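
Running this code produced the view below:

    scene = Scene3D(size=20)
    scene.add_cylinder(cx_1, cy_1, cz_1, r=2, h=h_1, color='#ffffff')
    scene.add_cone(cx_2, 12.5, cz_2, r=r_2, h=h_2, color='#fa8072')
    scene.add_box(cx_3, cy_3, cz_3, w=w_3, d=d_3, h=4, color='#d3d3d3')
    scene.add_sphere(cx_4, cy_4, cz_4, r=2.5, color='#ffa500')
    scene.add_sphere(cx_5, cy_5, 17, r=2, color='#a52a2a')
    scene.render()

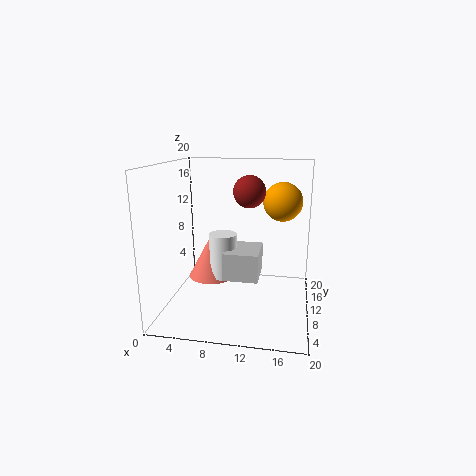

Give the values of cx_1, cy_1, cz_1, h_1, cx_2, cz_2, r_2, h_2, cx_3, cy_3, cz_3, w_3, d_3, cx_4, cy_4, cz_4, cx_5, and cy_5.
cx_1 = 7.5
cy_1 = 11.5
cz_1 = 3.5
h_1 = 6.5
cx_2 = 5.5
cz_2 = 3
r_2 = 3.5
h_2 = 6.5
cx_3 = 8
cy_3 = 8.5
cz_3 = 4
w_3 = 5
d_3 = 6
cx_4 = 16
cy_4 = 9
cz_4 = 15.5
cx_5 = 12
cy_5 = 7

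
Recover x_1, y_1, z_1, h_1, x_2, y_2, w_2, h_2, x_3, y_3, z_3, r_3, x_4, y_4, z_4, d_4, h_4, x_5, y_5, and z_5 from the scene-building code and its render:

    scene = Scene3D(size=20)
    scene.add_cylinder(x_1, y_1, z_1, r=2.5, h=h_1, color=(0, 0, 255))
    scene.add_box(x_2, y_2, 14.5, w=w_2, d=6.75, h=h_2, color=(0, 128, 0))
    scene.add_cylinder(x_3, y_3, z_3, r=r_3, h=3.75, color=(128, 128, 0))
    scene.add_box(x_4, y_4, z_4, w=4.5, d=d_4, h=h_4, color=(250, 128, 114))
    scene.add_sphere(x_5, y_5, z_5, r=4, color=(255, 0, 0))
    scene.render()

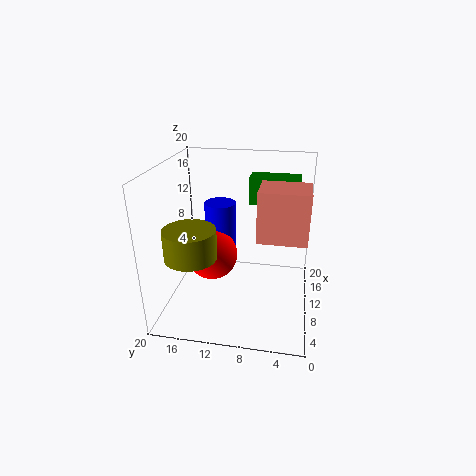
x_1 = 17.25
y_1 = 14.25
z_1 = 4.5
h_1 = 7.75
x_2 = 11.25
y_2 = 2
w_2 = 3
h_2 = 3.75
x_3 = 3.75
y_3 = 14.75
z_3 = 10
r_3 = 3.25
x_4 = 1.75
y_4 = 1
z_4 = 13.75
d_4 = 5.5
h_4 = 5.75
x_5 = 14.25
y_5 = 15
z_5 = 4.5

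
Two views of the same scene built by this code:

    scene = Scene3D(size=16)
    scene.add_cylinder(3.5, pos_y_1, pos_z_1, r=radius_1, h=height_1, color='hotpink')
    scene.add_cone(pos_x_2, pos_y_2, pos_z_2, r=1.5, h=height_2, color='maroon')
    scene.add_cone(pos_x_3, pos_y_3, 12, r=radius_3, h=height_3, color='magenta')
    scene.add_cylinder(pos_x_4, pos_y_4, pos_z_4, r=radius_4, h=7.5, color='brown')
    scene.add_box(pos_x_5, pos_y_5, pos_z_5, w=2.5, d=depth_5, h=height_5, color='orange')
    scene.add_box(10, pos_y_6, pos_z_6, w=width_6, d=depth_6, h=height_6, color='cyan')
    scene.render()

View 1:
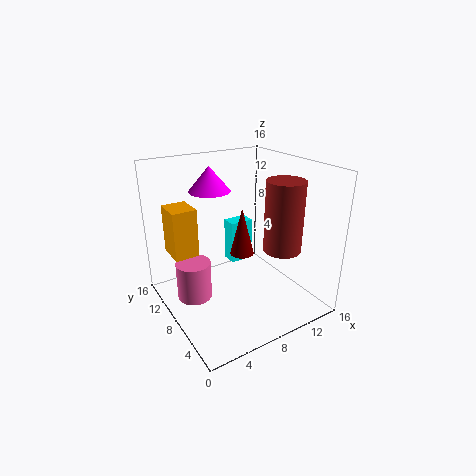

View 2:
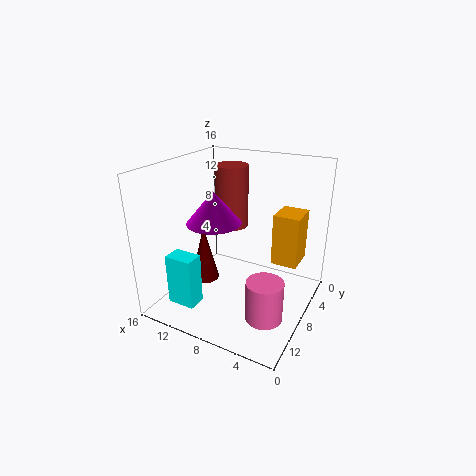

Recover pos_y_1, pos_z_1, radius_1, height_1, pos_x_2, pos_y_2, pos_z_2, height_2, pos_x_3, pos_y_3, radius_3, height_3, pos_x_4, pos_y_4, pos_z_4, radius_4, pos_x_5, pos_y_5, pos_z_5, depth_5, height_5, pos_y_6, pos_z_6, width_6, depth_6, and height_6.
pos_y_1 = 10.5
pos_z_1 = 0.5
radius_1 = 2
height_1 = 4.5
pos_x_2 = 10.5
pos_y_2 = 11
pos_z_2 = 4
height_2 = 6
pos_x_3 = 7.5
pos_y_3 = 13.5
radius_3 = 2.5
height_3 = 3
pos_x_4 = 11
pos_y_4 = 4
pos_z_4 = 7.5
radius_4 = 2
pos_x_5 = 0.5
pos_y_5 = 7.5
pos_z_5 = 7.5
depth_5 = 3
height_5 = 5
pos_y_6 = 12.5
pos_z_6 = 2
width_6 = 3
depth_6 = 2
height_6 = 5.5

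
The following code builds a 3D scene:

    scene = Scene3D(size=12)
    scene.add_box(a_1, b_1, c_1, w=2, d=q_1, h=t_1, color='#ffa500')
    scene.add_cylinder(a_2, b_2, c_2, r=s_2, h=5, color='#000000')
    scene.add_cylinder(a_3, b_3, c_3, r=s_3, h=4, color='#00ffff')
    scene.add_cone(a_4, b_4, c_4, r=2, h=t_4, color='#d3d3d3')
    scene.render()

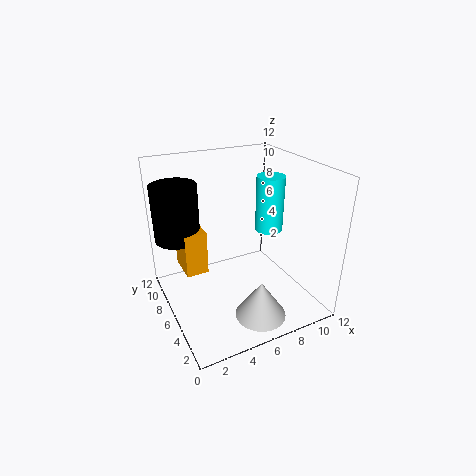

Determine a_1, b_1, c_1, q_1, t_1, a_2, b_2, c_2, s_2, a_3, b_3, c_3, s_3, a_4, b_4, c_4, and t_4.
a_1 = 2, b_1 = 8, c_1 = 2, q_1 = 3, t_1 = 4, a_2 = 2, b_2 = 10, c_2 = 5, s_2 = 2, a_3 = 7, b_3 = 3, c_3 = 8, s_3 = 1, a_4 = 6, b_4 = 2, c_4 = 1, t_4 = 3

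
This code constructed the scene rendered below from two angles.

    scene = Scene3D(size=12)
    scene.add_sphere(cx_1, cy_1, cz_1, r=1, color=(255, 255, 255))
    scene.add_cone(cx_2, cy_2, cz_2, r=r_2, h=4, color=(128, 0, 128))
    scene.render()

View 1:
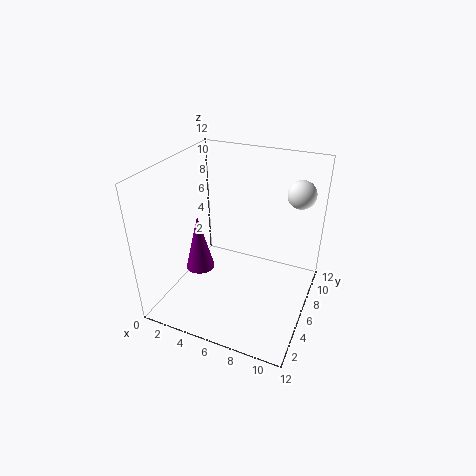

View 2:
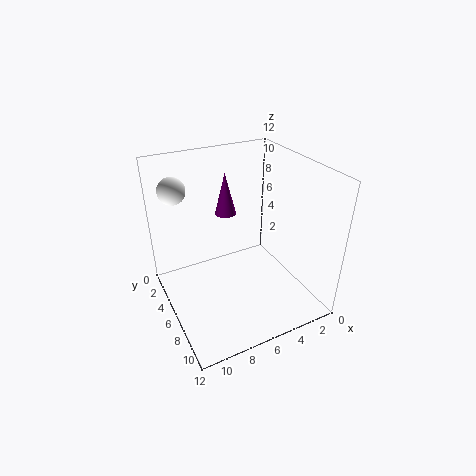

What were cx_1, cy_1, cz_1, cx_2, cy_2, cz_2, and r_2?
cx_1 = 11; cy_1 = 5.5; cz_1 = 11; cx_2 = 5; cy_2 = 1.5; cz_2 = 6; r_2 = 1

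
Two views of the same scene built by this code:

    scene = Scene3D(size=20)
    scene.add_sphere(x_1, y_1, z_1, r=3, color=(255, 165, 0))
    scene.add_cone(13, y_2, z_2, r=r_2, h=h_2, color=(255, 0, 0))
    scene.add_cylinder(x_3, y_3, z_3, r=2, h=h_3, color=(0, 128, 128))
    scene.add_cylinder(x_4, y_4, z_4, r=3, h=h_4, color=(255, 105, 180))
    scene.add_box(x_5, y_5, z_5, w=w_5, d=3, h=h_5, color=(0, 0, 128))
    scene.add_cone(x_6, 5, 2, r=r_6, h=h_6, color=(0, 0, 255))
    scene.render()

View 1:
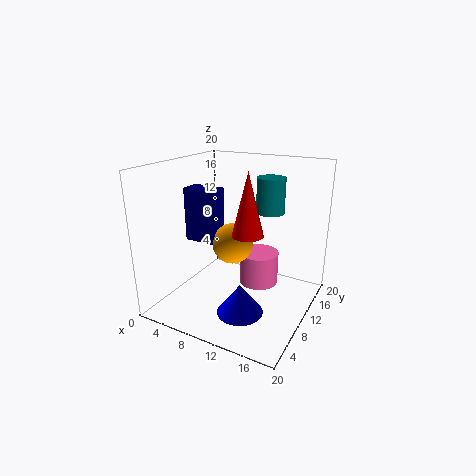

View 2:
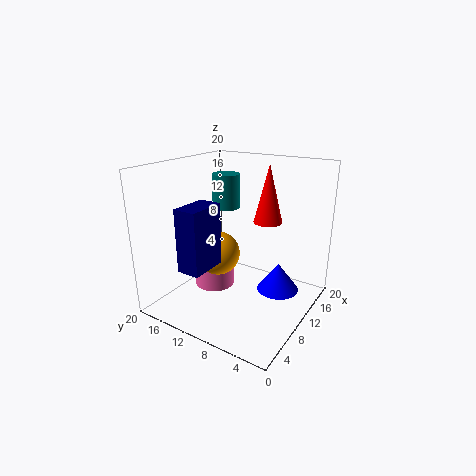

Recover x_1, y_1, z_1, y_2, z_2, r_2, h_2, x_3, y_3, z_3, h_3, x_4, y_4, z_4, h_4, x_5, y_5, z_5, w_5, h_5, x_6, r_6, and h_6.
x_1 = 8
y_1 = 12
z_1 = 8
y_2 = 7
z_2 = 12
r_2 = 2
h_2 = 8
x_3 = 13
y_3 = 14
z_3 = 13
h_3 = 5
x_4 = 11
y_4 = 15
z_4 = 1
h_4 = 5
x_5 = 1
y_5 = 10
z_5 = 8
w_5 = 5
h_5 = 8
x_6 = 13
r_6 = 3
h_6 = 4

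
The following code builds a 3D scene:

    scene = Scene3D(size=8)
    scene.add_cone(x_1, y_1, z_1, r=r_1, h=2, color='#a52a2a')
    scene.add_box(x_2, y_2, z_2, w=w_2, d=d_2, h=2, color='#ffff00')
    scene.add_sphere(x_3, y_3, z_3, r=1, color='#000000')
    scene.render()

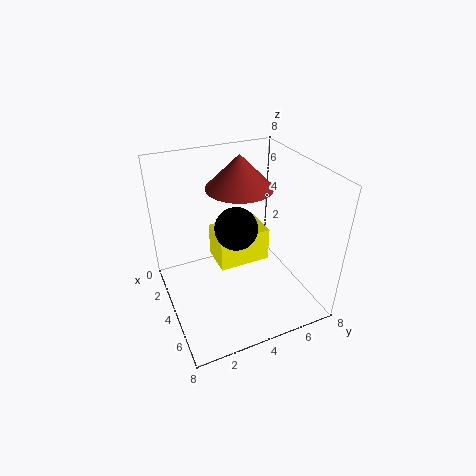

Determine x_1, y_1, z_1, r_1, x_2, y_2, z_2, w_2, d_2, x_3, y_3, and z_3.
x_1 = 2, y_1 = 5, z_1 = 6, r_1 = 2, x_2 = 2, y_2 = 3, z_2 = 2, w_2 = 2, d_2 = 3, x_3 = 6, y_3 = 3, z_3 = 6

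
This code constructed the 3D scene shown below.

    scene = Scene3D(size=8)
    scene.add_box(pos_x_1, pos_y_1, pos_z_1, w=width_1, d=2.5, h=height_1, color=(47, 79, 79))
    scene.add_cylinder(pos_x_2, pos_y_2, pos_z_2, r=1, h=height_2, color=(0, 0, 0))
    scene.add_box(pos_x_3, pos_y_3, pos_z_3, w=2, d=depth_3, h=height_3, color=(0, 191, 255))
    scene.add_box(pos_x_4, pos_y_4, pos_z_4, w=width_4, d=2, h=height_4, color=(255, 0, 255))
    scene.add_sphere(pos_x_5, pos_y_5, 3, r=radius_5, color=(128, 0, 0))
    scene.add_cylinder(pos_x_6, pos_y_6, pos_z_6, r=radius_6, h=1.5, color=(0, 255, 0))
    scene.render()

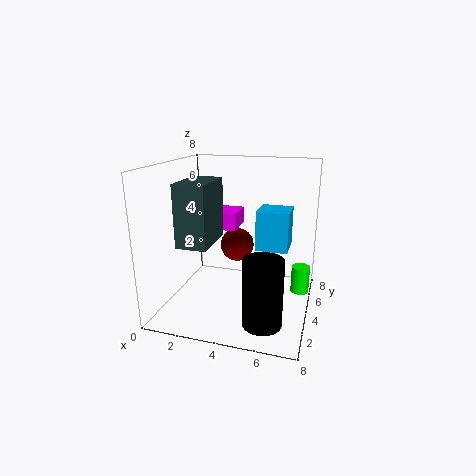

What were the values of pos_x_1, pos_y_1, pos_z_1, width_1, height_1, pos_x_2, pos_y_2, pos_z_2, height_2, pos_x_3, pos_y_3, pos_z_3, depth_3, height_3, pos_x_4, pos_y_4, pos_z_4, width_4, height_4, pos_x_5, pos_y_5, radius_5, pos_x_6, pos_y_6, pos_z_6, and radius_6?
pos_x_1 = 2
pos_y_1 = 0.5
pos_z_1 = 4.5
width_1 = 1.5
height_1 = 3
pos_x_2 = 6
pos_y_2 = 1.5
pos_z_2 = 0.5
height_2 = 3.5
pos_x_3 = 4.5
pos_y_3 = 6
pos_z_3 = 2.5
depth_3 = 2
height_3 = 2.5
pos_x_4 = 1.5
pos_y_4 = 5
pos_z_4 = 4
width_4 = 2
height_4 = 1
pos_x_5 = 3.5
pos_y_5 = 5.5
radius_5 = 1
pos_x_6 = 7.5
pos_y_6 = 4.5
pos_z_6 = 1
radius_6 = 0.5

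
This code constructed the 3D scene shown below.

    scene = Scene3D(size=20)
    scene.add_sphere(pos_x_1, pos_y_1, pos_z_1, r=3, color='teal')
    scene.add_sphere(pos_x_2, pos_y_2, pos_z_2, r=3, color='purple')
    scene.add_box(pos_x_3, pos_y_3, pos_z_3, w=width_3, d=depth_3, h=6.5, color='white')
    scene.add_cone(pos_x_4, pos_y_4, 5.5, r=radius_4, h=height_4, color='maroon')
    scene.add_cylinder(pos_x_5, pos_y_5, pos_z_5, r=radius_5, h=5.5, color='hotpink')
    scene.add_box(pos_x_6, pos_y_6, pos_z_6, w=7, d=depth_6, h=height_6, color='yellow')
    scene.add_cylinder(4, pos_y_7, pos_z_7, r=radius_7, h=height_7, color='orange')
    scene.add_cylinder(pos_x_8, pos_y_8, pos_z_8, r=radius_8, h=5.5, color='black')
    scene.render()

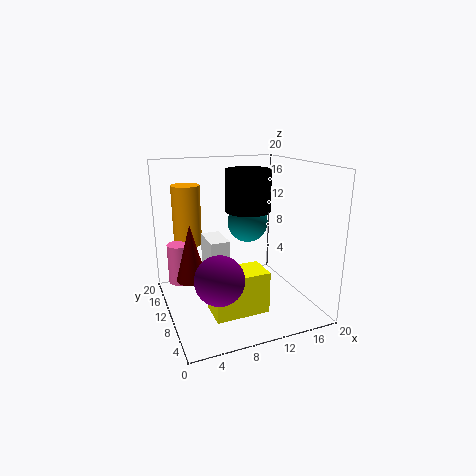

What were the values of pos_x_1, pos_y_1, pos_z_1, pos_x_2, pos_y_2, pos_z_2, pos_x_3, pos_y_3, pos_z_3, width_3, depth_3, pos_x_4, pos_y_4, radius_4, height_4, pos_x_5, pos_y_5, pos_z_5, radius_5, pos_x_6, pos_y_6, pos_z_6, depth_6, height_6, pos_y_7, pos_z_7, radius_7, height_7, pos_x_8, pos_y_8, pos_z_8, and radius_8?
pos_x_1 = 13, pos_y_1 = 13.5, pos_z_1 = 11, pos_x_2 = 5, pos_y_2 = 3.5, pos_z_2 = 7.5, pos_x_3 = 5, pos_y_3 = 6.5, pos_z_3 = 4.5, width_3 = 2.5, depth_3 = 4.5, pos_x_4 = 3, pos_y_4 = 9, radius_4 = 2, height_4 = 7.5, pos_x_5 = 2, pos_y_5 = 12, pos_z_5 = 4, radius_5 = 1.5, pos_x_6 = 4.5, pos_y_6 = 3, pos_z_6 = 2, depth_6 = 4, height_6 = 5.5, pos_y_7 = 14.5, pos_z_7 = 8.5, radius_7 = 2, height_7 = 8.5, pos_x_8 = 11, pos_y_8 = 9, pos_z_8 = 14, radius_8 = 3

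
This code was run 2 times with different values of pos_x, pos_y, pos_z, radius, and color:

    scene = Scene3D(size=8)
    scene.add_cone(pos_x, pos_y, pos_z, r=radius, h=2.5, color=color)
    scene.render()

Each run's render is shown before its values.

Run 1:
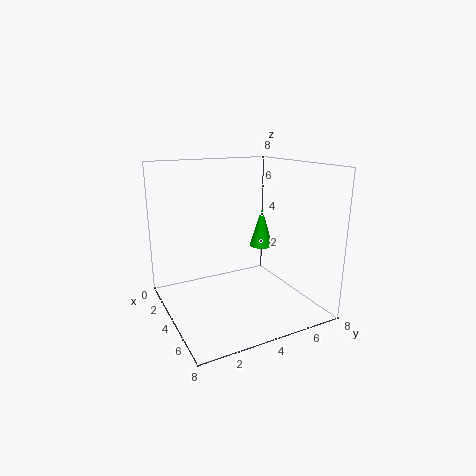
pos_x = 2
pos_y = 6.75
pos_z = 2.5
radius = 0.75
color = 'lime'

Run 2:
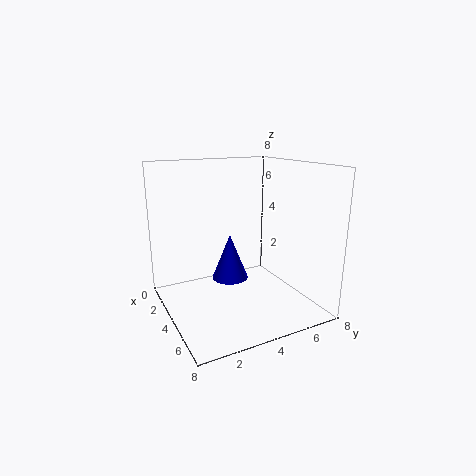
pos_x = 4
pos_y = 3.5
pos_z = 1.75
radius = 1
color = 'blue'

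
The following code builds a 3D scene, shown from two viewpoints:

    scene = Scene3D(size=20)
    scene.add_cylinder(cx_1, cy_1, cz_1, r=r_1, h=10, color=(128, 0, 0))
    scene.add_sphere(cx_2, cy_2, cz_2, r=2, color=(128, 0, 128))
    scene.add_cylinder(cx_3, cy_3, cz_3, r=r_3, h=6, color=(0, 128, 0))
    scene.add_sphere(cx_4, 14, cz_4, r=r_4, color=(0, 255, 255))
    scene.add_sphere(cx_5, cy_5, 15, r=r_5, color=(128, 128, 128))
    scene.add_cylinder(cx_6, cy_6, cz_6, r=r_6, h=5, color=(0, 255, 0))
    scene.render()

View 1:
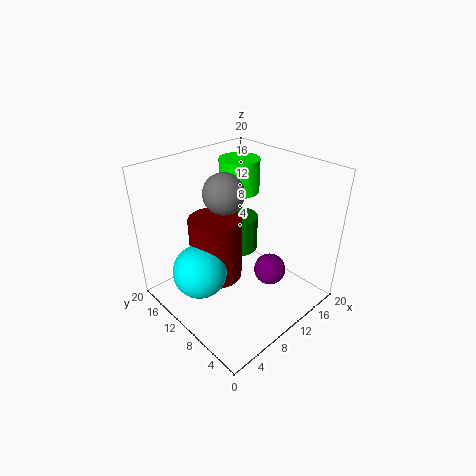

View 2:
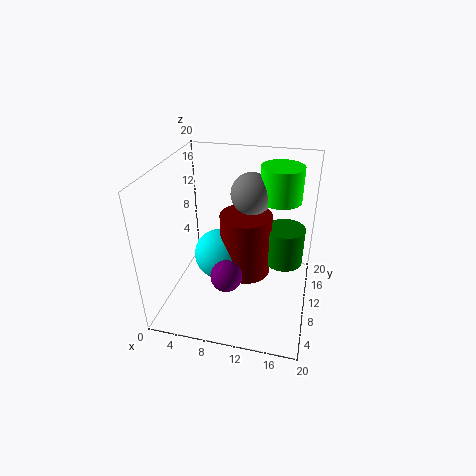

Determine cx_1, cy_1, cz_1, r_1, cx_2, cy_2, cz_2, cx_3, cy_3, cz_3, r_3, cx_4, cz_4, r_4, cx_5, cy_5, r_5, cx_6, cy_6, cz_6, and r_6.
cx_1 = 10
cy_1 = 15
cz_1 = 1
r_1 = 4
cx_2 = 10
cy_2 = 4
cz_2 = 8
cx_3 = 16
cy_3 = 16
cz_3 = 3
r_3 = 3
cx_4 = 6
cz_4 = 4
r_4 = 4
cx_5 = 11
cy_5 = 14
r_5 = 3
cx_6 = 15
cy_6 = 15
cz_6 = 14
r_6 = 3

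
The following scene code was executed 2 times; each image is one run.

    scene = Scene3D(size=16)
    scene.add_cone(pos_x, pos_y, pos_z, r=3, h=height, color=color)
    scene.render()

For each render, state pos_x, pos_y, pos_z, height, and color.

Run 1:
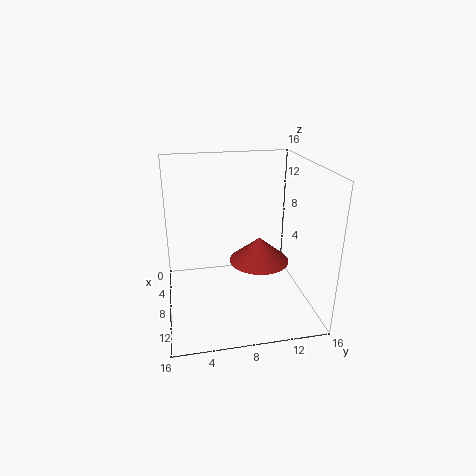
pos_x = 11.5; pos_y = 9.5; pos_z = 7; height = 2.5; color = 'brown'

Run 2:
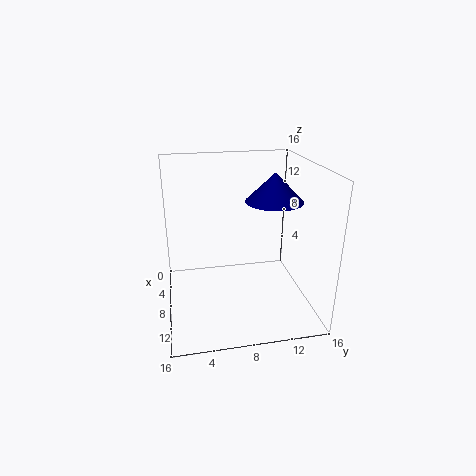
pos_x = 9.5; pos_y = 11.5; pos_z = 12.5; height = 3; color = 'navy'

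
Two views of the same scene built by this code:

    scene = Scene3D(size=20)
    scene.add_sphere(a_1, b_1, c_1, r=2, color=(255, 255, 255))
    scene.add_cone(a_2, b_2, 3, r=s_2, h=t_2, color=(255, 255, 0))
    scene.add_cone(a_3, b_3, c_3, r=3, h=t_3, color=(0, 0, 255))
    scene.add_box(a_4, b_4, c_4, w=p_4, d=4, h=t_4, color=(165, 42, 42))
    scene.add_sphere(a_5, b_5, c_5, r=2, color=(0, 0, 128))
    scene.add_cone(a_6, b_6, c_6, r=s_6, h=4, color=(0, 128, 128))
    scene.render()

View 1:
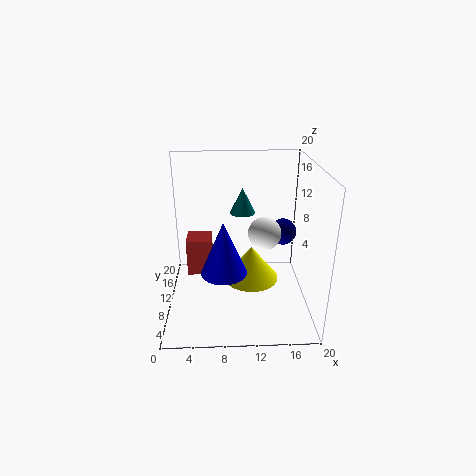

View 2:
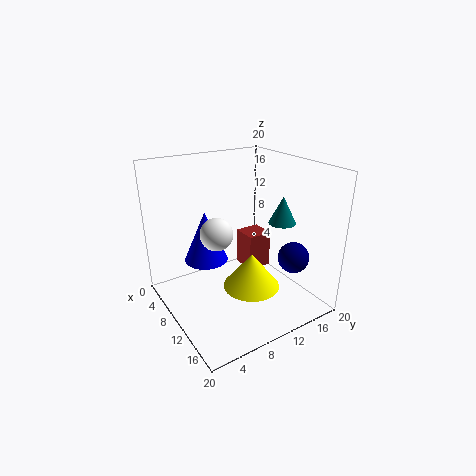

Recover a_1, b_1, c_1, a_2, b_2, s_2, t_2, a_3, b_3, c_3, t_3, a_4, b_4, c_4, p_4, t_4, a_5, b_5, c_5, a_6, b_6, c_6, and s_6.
a_1 = 13
b_1 = 5
c_1 = 13
a_2 = 12
b_2 = 11
s_2 = 4
t_2 = 5
a_3 = 8
b_3 = 6
c_3 = 7
t_3 = 7
a_4 = 2
b_4 = 15
c_4 = 1
p_4 = 4
t_4 = 6
a_5 = 17
b_5 = 14
c_5 = 9
a_6 = 11
b_6 = 17
c_6 = 11
s_6 = 2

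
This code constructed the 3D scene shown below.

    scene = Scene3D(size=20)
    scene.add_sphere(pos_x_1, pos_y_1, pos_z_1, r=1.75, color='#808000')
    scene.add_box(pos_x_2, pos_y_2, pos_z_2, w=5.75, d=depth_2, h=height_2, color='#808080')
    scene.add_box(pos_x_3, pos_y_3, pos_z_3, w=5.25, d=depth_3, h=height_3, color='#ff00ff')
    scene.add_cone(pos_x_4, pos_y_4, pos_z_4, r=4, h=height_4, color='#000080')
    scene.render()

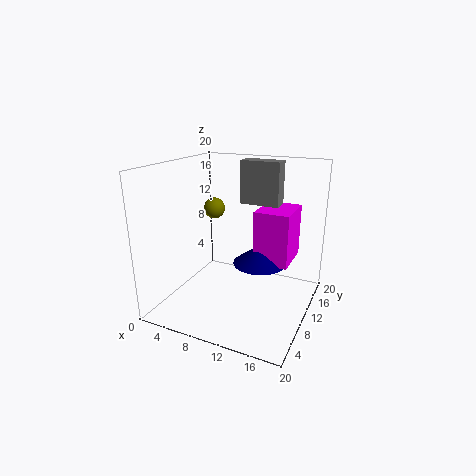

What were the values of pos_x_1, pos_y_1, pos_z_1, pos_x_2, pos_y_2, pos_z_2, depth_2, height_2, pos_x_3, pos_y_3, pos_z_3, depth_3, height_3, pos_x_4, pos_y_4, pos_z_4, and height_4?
pos_x_1 = 2
pos_y_1 = 17.75
pos_z_1 = 11.25
pos_x_2 = 8.5
pos_y_2 = 14
pos_z_2 = 13.75
depth_2 = 2.5
height_2 = 6.25
pos_x_3 = 11
pos_y_3 = 13
pos_z_3 = 5
depth_3 = 6.75
height_3 = 8
pos_x_4 = 11.75
pos_y_4 = 14
pos_z_4 = 4.75
height_4 = 3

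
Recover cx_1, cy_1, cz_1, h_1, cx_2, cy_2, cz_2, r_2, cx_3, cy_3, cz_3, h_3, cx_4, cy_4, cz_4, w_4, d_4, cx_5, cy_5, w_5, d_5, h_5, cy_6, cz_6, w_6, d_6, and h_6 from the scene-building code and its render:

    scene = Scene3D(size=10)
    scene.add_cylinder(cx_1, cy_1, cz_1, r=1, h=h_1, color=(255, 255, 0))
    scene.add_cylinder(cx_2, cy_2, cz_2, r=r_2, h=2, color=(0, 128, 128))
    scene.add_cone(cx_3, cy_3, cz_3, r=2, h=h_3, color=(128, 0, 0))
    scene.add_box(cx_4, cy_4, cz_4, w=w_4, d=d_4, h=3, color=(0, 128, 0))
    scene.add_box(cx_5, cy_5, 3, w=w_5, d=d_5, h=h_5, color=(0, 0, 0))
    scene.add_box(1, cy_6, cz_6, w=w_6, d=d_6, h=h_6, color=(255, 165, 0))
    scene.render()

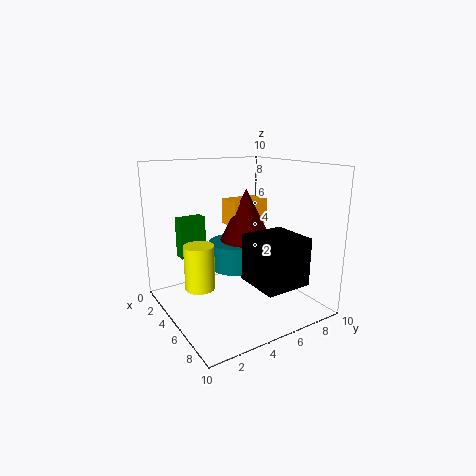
cx_1 = 5; cy_1 = 2; cz_1 = 2; h_1 = 3; cx_2 = 3; cy_2 = 6; cz_2 = 2; r_2 = 2; cx_3 = 3; cy_3 = 7; cz_3 = 4; h_3 = 4; cx_4 = 1; cy_4 = 2; cz_4 = 3; w_4 = 1; d_4 = 2; cx_5 = 7; cy_5 = 4; w_5 = 3; d_5 = 3; h_5 = 3; cy_6 = 6; cz_6 = 5; w_6 = 2; d_6 = 3; h_6 = 2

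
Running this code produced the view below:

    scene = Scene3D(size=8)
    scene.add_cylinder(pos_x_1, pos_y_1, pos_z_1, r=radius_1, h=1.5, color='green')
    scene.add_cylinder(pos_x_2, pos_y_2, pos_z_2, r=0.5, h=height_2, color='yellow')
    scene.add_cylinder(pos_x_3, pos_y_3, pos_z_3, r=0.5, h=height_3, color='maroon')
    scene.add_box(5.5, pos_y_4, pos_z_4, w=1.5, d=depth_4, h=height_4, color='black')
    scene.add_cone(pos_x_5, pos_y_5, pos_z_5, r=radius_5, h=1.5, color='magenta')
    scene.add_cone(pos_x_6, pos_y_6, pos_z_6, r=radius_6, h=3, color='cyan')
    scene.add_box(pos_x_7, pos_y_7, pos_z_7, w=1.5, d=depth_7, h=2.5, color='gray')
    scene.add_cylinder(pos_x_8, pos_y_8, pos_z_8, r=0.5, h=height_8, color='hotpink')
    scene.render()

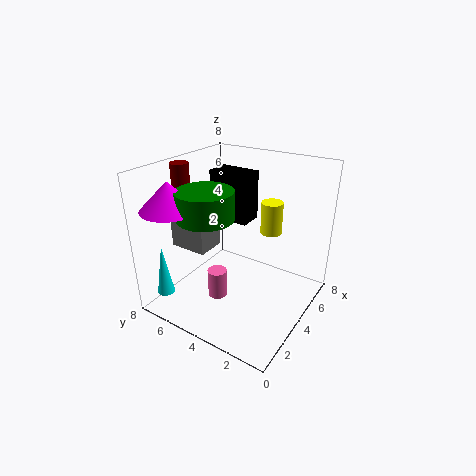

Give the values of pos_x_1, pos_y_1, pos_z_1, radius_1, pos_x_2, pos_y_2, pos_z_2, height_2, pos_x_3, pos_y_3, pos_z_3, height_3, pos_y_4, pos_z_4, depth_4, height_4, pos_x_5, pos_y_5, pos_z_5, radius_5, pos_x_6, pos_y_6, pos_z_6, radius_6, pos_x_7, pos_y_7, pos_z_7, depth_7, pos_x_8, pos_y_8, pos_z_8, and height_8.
pos_x_1 = 2.5; pos_y_1 = 5; pos_z_1 = 5.5; radius_1 = 1.5; pos_x_2 = 3; pos_y_2 = 1.5; pos_z_2 = 5.5; height_2 = 1.5; pos_x_3 = 3; pos_y_3 = 7; pos_z_3 = 4; height_3 = 4; pos_y_4 = 4.5; pos_z_4 = 4; depth_4 = 2.5; height_4 = 3; pos_x_5 = 1.5; pos_y_5 = 6.5; pos_z_5 = 6; radius_5 = 1.5; pos_x_6 = 1.5; pos_y_6 = 7.5; pos_z_6 = 0.5; radius_6 = 0.5; pos_x_7 = 1.5; pos_y_7 = 4.5; pos_z_7 = 4; depth_7 = 2; pos_x_8 = 2; pos_y_8 = 4; pos_z_8 = 1.5; height_8 = 1.5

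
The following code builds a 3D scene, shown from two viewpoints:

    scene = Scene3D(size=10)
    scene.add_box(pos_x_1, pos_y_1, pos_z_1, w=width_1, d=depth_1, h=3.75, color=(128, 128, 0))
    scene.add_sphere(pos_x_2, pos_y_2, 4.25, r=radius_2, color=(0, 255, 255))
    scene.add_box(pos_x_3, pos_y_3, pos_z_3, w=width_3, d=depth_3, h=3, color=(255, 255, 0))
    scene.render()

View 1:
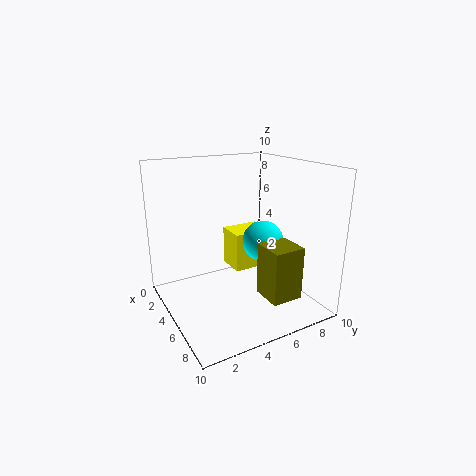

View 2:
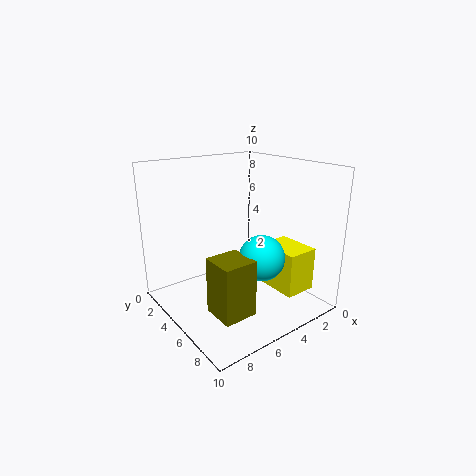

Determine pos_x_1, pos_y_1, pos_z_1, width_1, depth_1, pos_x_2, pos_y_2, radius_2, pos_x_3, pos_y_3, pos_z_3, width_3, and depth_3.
pos_x_1 = 6; pos_y_1 = 6; pos_z_1 = 1; width_1 = 2.25; depth_1 = 2.25; pos_x_2 = 4.75; pos_y_2 = 7.25; radius_2 = 1.5; pos_x_3 = 1.25; pos_y_3 = 5.75; pos_z_3 = 1.5; width_3 = 2.25; depth_3 = 3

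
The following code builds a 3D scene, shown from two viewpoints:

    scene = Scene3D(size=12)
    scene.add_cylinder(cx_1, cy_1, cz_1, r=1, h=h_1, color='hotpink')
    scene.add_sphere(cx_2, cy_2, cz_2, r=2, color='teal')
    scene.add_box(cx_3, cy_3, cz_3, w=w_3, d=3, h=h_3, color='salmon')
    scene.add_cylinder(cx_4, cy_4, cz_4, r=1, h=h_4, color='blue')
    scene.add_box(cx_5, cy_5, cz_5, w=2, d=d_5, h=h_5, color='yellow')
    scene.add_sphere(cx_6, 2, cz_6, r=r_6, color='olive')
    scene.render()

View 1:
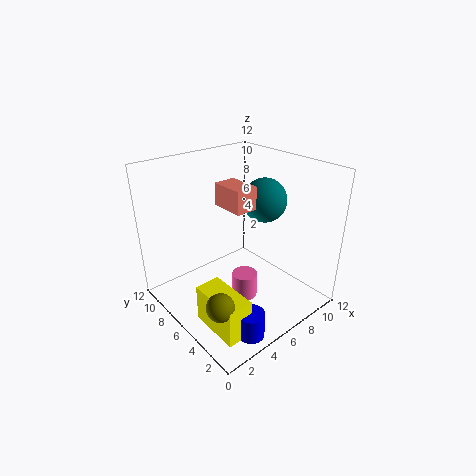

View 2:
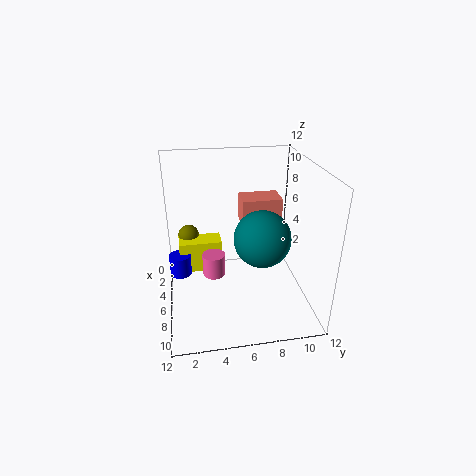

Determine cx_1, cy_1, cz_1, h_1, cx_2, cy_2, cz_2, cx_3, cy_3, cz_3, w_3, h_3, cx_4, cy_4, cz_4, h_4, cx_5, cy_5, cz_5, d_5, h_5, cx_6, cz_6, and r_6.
cx_1 = 5
cy_1 = 4
cz_1 = 2
h_1 = 2
cx_2 = 10
cy_2 = 7
cz_2 = 8
cx_3 = 6
cy_3 = 6
cz_3 = 8
w_3 = 2
h_3 = 2
cx_4 = 3
cy_4 = 1
cz_4 = 1
h_4 = 2
cx_5 = 1
cy_5 = 1
cz_5 = 1
d_5 = 4
h_5 = 3
cx_6 = 1
cz_6 = 4
r_6 = 1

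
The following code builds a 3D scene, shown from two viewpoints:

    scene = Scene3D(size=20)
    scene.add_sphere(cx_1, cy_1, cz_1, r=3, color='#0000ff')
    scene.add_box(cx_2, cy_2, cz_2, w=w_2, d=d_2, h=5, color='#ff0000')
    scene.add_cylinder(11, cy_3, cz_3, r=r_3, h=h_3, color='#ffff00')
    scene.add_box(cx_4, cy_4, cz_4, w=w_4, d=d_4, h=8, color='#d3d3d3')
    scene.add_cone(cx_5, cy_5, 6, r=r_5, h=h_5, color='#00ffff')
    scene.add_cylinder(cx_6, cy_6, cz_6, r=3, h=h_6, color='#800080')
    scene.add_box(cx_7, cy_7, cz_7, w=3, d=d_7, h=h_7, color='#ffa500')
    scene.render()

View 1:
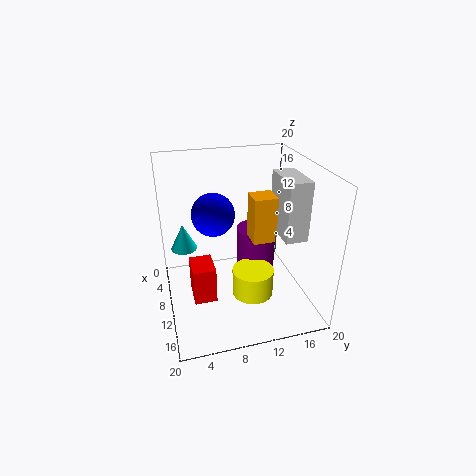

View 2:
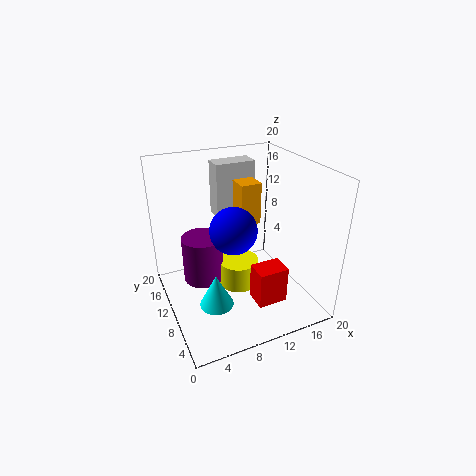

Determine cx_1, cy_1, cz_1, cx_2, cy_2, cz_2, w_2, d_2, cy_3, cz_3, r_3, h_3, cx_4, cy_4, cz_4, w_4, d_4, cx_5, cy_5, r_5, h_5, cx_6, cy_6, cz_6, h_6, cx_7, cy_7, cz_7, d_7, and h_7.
cx_1 = 8
cy_1 = 7
cz_1 = 13
cx_2 = 10
cy_2 = 3
cz_2 = 3
w_2 = 4
d_2 = 3
cy_3 = 12
cz_3 = 1
r_3 = 3
h_3 = 4
cx_4 = 9
cy_4 = 15
cz_4 = 11
w_4 = 6
d_4 = 3
cx_5 = 4
cy_5 = 3
r_5 = 2
h_5 = 4
cx_6 = 6
cy_6 = 14
cz_6 = 2
h_6 = 7
cx_7 = 11
cy_7 = 11
cz_7 = 11
d_7 = 3
h_7 = 6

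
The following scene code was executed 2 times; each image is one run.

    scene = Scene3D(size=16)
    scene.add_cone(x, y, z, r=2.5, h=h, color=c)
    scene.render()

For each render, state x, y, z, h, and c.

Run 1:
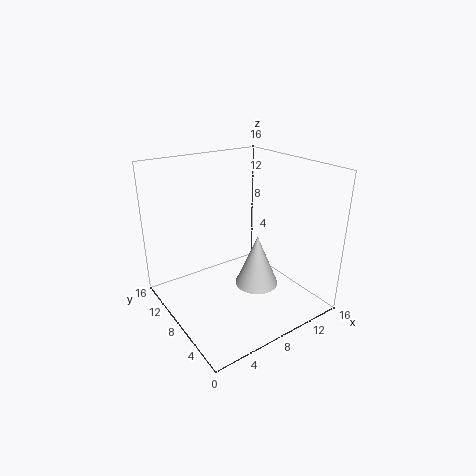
x = 10
y = 7
z = 2
h = 6
c = 'lightgray'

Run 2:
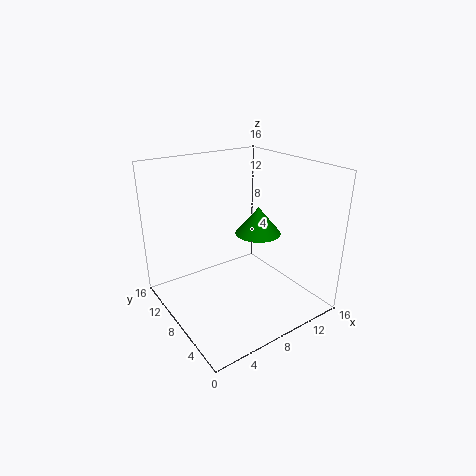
x = 10
y = 7
z = 8.5
h = 3
c = 'green'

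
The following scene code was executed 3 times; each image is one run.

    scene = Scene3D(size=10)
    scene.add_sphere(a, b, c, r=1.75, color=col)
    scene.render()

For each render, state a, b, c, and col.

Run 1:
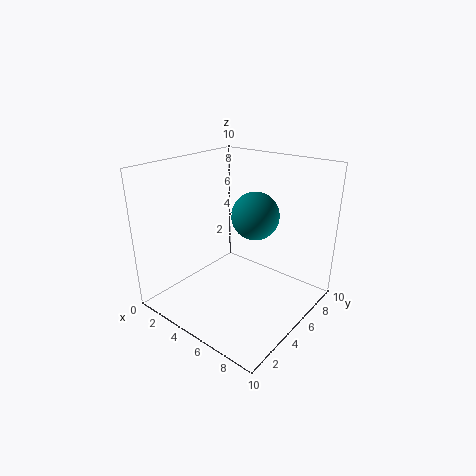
a = 5
b = 7
c = 6
col = 'teal'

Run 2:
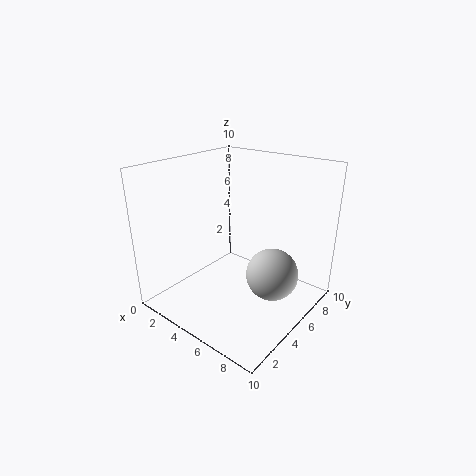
a = 7.75
b = 5.25
c = 3
col = 'lightgray'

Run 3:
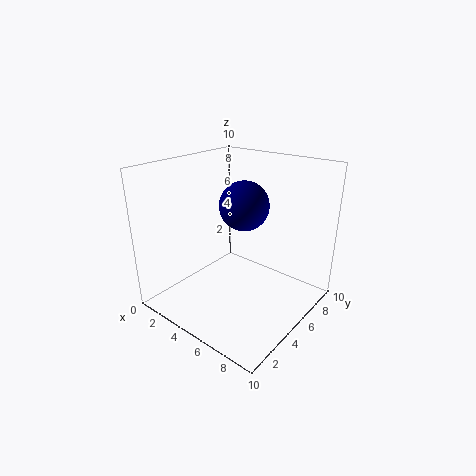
a = 4.75
b = 6
c = 7
col = 'navy'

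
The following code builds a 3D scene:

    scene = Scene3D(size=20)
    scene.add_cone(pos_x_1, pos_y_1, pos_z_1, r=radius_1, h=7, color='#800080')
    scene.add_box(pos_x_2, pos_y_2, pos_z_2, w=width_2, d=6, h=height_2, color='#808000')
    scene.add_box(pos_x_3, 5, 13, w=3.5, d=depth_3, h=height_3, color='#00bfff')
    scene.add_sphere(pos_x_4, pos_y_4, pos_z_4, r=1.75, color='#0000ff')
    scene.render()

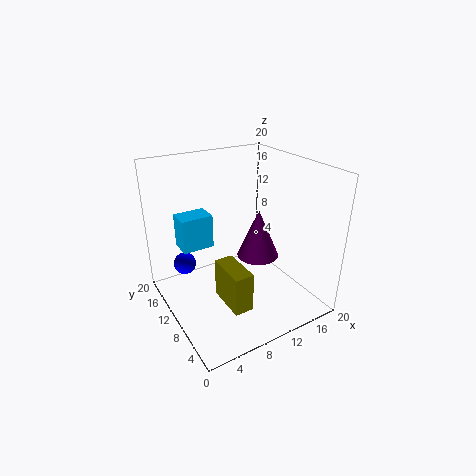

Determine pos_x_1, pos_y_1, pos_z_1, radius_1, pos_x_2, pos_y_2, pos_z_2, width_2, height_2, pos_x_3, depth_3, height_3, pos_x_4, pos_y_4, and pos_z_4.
pos_x_1 = 13.25
pos_y_1 = 9.75
pos_z_1 = 6.5
radius_1 = 3
pos_x_2 = 7
pos_y_2 = 5.5
pos_z_2 = 0.75
width_2 = 2.75
height_2 = 5.75
pos_x_3 = 0.25
depth_3 = 2.5
height_3 = 3.75
pos_x_4 = 5
pos_y_4 = 18.25
pos_z_4 = 3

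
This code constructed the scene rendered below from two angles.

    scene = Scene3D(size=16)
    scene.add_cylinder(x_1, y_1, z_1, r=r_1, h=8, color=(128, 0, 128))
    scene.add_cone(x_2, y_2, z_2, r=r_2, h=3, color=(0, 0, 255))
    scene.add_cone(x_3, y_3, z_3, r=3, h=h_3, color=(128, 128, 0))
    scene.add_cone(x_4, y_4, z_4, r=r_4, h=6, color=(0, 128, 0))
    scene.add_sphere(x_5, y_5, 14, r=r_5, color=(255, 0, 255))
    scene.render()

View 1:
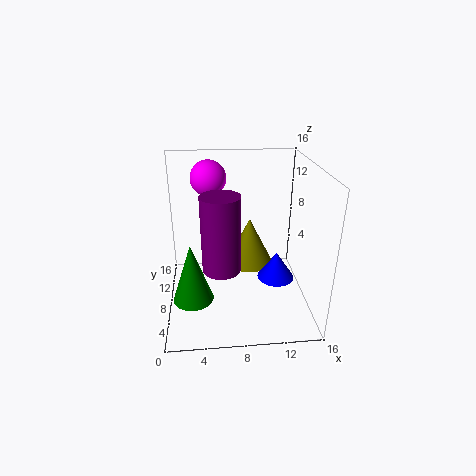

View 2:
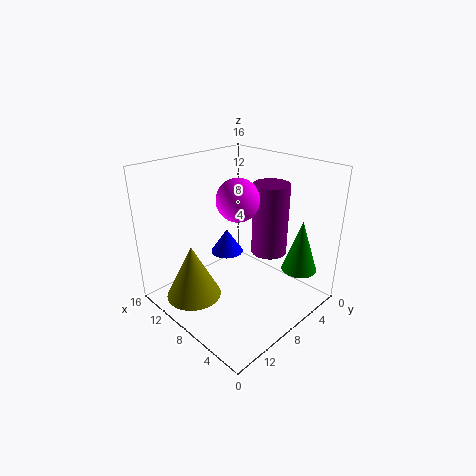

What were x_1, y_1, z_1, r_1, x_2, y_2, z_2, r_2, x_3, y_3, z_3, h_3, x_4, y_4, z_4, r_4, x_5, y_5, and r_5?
x_1 = 6; y_1 = 5; z_1 = 6; r_1 = 2; x_2 = 12; y_2 = 6; z_2 = 4; r_2 = 2; x_3 = 10; y_3 = 13; z_3 = 2; h_3 = 6; x_4 = 3; y_4 = 3; z_4 = 4; r_4 = 2; x_5 = 5; y_5 = 11; r_5 = 2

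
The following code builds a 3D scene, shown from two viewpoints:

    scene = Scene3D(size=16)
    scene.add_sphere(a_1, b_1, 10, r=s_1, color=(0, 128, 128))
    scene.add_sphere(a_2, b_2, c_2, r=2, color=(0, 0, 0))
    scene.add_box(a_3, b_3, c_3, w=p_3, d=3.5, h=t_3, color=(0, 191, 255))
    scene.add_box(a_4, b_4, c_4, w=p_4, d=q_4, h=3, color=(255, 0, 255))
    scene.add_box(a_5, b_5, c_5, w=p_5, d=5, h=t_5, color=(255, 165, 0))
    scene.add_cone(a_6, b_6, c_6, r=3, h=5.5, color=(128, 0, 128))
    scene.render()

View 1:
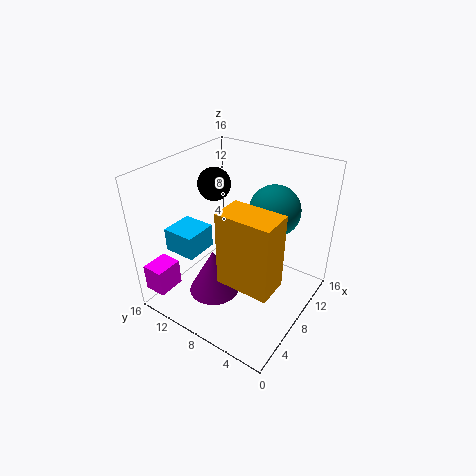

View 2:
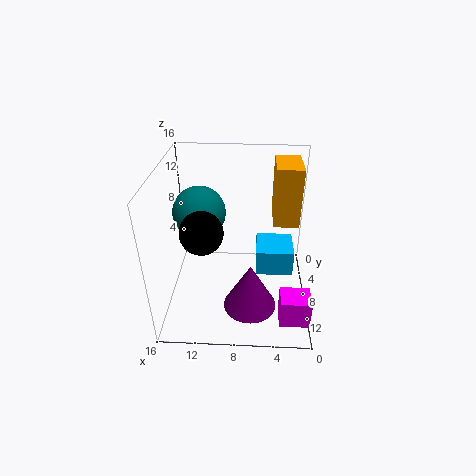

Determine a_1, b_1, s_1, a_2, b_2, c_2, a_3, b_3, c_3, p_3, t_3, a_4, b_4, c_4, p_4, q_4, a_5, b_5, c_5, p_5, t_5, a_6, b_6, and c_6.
a_1 = 12.5, b_1 = 6, s_1 = 3, a_2 = 11, b_2 = 13.5, c_2 = 12, a_3 = 2.5, b_3 = 10, c_3 = 7.5, p_3 = 3.5, t_3 = 2.5, a_4 = 0.5, b_4 = 13, c_4 = 2.5, p_4 = 3, q_4 = 2.5, a_5 = 1, b_5 = 0.5, c_5 = 8, p_5 = 3, t_5 = 7, a_6 = 6.5, b_6 = 10.5, c_6 = 0.5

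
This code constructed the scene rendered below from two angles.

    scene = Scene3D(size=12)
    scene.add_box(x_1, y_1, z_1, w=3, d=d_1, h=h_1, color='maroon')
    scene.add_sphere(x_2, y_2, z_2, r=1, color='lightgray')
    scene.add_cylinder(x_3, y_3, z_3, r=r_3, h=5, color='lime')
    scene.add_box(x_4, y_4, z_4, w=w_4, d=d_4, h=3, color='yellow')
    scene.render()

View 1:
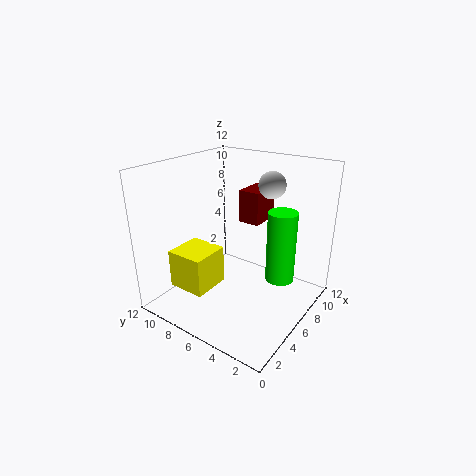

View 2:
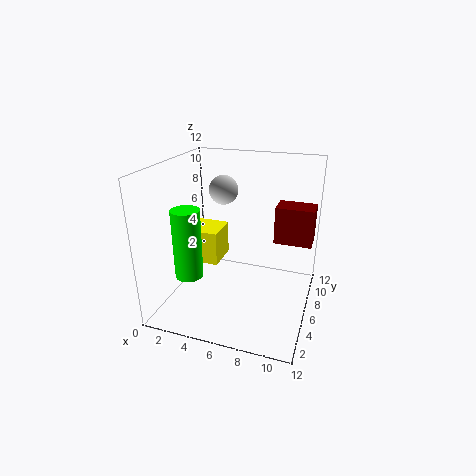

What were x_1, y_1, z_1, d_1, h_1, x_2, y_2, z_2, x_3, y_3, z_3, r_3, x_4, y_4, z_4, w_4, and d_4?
x_1 = 9, y_1 = 6, z_1 = 6, d_1 = 2, h_1 = 3, x_2 = 6, y_2 = 3, z_2 = 11, x_3 = 4, y_3 = 1, z_3 = 5, r_3 = 1, x_4 = 1, y_4 = 6, z_4 = 3, w_4 = 3, d_4 = 3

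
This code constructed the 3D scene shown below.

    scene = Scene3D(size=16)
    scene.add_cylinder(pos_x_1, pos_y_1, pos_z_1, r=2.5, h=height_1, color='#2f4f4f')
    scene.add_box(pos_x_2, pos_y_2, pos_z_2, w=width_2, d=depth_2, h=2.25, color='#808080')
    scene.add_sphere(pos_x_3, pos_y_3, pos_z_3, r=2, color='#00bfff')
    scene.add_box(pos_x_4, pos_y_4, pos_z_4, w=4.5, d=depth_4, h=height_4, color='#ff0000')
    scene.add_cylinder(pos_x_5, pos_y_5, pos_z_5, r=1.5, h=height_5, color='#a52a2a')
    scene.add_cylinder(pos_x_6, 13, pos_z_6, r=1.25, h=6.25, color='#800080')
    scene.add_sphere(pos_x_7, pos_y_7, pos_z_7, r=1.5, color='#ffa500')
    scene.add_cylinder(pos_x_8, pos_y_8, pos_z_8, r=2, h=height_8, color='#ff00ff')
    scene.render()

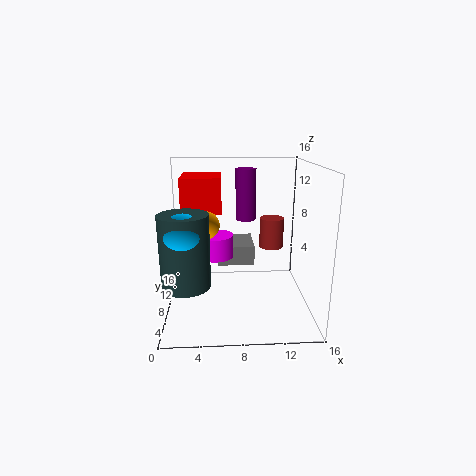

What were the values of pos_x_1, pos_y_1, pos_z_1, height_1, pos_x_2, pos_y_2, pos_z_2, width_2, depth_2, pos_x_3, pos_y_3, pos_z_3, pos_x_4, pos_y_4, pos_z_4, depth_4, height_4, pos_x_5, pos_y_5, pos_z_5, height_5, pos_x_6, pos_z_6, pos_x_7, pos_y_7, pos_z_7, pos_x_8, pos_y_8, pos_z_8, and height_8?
pos_x_1 = 2.5, pos_y_1 = 4.25, pos_z_1 = 4.25, height_1 = 7.5, pos_x_2 = 5.75, pos_y_2 = 9, pos_z_2 = 4.25, width_2 = 4.25, depth_2 = 5, pos_x_3 = 2.5, pos_y_3 = 3.5, pos_z_3 = 10, pos_x_4 = 1.75, pos_y_4 = 8.5, pos_z_4 = 10.5, depth_4 = 5.25, height_4 = 4, pos_x_5 = 12.5, pos_y_5 = 12.5, pos_z_5 = 5.25, height_5 = 3.75, pos_x_6 = 9.25, pos_z_6 = 8.75, pos_x_7 = 4.5, pos_y_7 = 7.25, pos_z_7 = 9.75, pos_x_8 = 5.5, pos_y_8 = 8.5, pos_z_8 = 5.75, height_8 = 2.5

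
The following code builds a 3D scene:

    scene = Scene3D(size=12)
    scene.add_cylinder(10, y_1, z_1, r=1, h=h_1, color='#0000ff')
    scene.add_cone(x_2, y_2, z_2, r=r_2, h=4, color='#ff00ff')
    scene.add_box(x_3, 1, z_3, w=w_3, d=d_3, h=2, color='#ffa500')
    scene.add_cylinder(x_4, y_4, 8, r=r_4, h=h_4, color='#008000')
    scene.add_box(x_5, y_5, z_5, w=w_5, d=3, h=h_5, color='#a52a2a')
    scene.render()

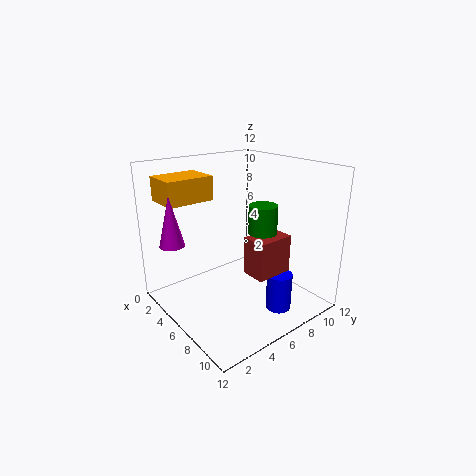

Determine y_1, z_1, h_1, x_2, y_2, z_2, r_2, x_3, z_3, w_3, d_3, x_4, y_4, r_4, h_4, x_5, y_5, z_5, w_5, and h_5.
y_1 = 7
z_1 = 1
h_1 = 3
x_2 = 4
y_2 = 1
z_2 = 6
r_2 = 1
x_3 = 1
z_3 = 9
w_3 = 3
d_3 = 4
x_4 = 10
y_4 = 5
r_4 = 1
h_4 = 2
x_5 = 8
y_5 = 5
z_5 = 4
w_5 = 2
h_5 = 3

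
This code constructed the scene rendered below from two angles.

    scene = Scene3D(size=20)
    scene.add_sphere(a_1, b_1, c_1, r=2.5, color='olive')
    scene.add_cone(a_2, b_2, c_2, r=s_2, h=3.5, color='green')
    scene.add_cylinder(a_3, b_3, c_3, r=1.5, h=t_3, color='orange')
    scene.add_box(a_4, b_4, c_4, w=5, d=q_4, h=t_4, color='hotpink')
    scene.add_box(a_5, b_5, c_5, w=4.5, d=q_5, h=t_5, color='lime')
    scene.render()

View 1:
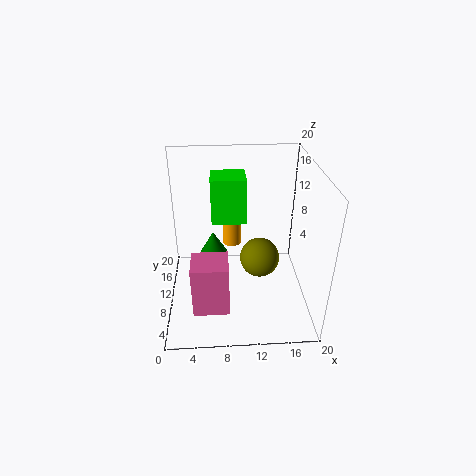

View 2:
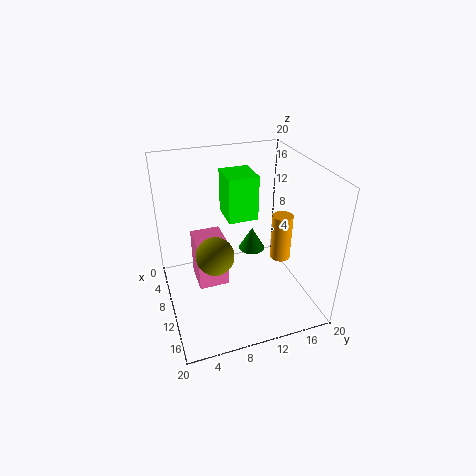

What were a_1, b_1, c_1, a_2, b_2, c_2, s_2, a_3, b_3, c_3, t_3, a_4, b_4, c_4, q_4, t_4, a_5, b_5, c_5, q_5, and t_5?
a_1 = 12.5, b_1 = 6, c_1 = 9.5, a_2 = 6.5, b_2 = 13.5, c_2 = 5.5, s_2 = 2, a_3 = 9.5, b_3 = 17, c_3 = 5, t_3 = 7, a_4 = 3.5, b_4 = 4.5, c_4 = 1, q_4 = 4.5, t_4 = 7.5, a_5 = 6.5, b_5 = 8.5, c_5 = 13, q_5 = 4, t_5 = 6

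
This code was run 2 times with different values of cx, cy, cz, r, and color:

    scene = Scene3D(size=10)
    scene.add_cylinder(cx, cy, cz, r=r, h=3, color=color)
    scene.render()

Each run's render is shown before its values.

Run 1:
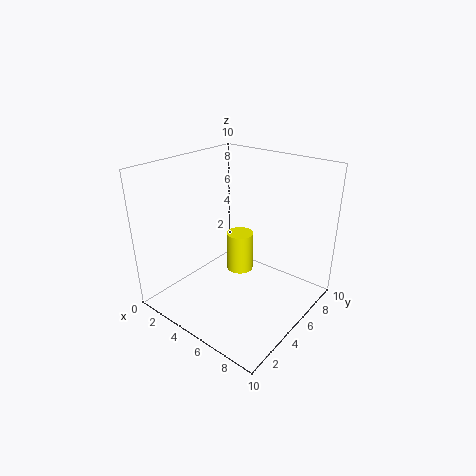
cx = 4
cy = 6.5
cz = 1.5
r = 1
color = 'yellow'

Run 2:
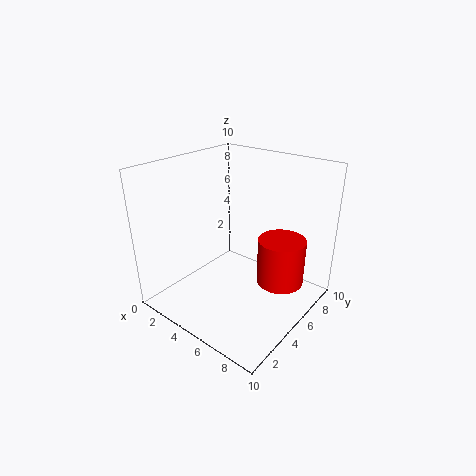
cx = 8.5
cy = 5
cz = 3
r = 1.5
color = 'red'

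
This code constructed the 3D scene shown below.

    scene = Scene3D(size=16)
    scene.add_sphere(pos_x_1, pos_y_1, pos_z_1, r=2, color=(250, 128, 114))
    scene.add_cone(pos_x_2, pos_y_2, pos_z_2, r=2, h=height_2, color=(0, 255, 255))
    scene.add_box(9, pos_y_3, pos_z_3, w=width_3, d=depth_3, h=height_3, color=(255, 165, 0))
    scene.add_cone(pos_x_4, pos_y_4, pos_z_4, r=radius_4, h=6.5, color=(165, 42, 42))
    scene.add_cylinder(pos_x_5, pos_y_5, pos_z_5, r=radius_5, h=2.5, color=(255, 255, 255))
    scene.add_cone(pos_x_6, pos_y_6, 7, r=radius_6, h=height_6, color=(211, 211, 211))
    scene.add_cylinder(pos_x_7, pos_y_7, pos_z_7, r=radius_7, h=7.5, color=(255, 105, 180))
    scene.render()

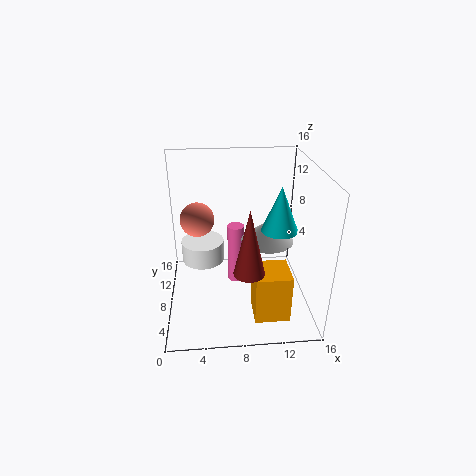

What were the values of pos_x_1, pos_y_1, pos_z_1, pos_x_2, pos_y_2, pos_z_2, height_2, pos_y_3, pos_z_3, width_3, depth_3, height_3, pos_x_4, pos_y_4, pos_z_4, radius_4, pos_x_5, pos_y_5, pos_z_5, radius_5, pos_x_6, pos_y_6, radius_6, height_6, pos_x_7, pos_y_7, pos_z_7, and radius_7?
pos_x_1 = 3.5, pos_y_1 = 11, pos_z_1 = 9, pos_x_2 = 12.5, pos_y_2 = 7.5, pos_z_2 = 9, height_2 = 5, pos_y_3 = 0.5, pos_z_3 = 2.5, width_3 = 3.5, depth_3 = 3.5, height_3 = 5, pos_x_4 = 8.5, pos_y_4 = 2, pos_z_4 = 7.5, radius_4 = 1.5, pos_x_5 = 4, pos_y_5 = 10.5, pos_z_5 = 4, radius_5 = 2.5, pos_x_6 = 11.5, pos_y_6 = 9, radius_6 = 3, height_6 = 2.5, pos_x_7 = 8, pos_y_7 = 11, pos_z_7 = 0.5, radius_7 = 1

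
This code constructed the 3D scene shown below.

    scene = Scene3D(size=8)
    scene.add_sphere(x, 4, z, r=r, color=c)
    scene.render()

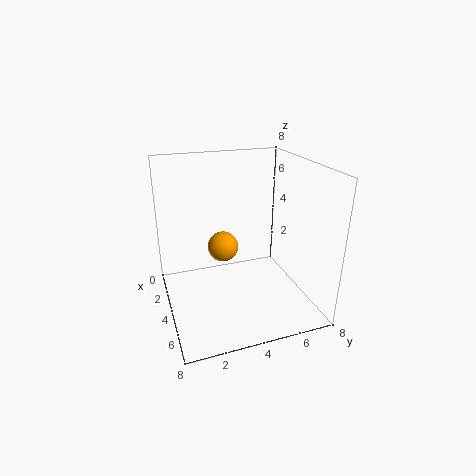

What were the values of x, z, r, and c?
x = 1, z = 2, r = 1, c = 'orange'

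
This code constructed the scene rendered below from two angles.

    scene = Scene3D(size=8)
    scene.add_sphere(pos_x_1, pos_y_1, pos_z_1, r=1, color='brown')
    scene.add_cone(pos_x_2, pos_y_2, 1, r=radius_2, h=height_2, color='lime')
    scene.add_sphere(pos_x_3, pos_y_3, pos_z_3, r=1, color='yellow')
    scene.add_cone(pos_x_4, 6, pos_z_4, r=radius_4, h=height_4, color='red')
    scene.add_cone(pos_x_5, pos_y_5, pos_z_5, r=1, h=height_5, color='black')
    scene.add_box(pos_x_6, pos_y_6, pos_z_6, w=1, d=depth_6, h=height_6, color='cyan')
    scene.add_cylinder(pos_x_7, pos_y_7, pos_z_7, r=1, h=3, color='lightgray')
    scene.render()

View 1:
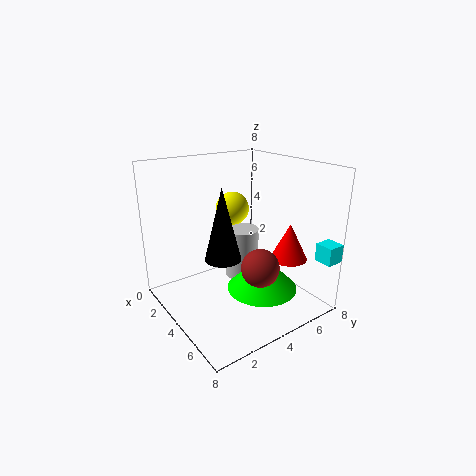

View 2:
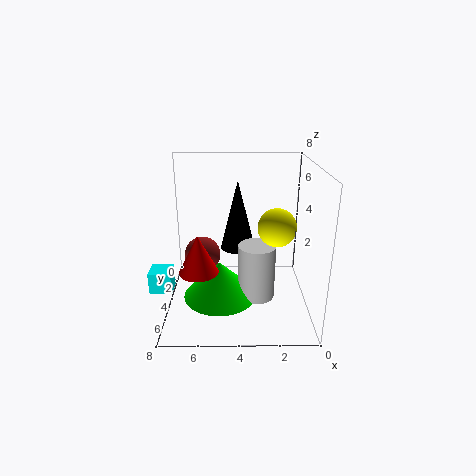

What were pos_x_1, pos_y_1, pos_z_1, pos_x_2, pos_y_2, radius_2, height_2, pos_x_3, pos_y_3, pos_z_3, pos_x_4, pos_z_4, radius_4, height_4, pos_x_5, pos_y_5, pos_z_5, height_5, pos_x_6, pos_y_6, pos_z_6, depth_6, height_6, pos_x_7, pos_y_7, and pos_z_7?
pos_x_1 = 6
pos_y_1 = 4
pos_z_1 = 3
pos_x_2 = 5
pos_y_2 = 5
radius_2 = 2
height_2 = 2
pos_x_3 = 2
pos_y_3 = 5
pos_z_3 = 5
pos_x_4 = 6
pos_z_4 = 3
radius_4 = 1
height_4 = 2
pos_x_5 = 4
pos_y_5 = 3
pos_z_5 = 3
height_5 = 4
pos_x_6 = 7
pos_y_6 = 7
pos_z_6 = 3
depth_6 = 1
height_6 = 1
pos_x_7 = 3
pos_y_7 = 5
pos_z_7 = 1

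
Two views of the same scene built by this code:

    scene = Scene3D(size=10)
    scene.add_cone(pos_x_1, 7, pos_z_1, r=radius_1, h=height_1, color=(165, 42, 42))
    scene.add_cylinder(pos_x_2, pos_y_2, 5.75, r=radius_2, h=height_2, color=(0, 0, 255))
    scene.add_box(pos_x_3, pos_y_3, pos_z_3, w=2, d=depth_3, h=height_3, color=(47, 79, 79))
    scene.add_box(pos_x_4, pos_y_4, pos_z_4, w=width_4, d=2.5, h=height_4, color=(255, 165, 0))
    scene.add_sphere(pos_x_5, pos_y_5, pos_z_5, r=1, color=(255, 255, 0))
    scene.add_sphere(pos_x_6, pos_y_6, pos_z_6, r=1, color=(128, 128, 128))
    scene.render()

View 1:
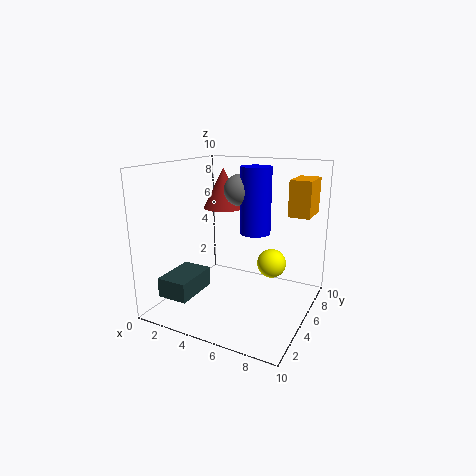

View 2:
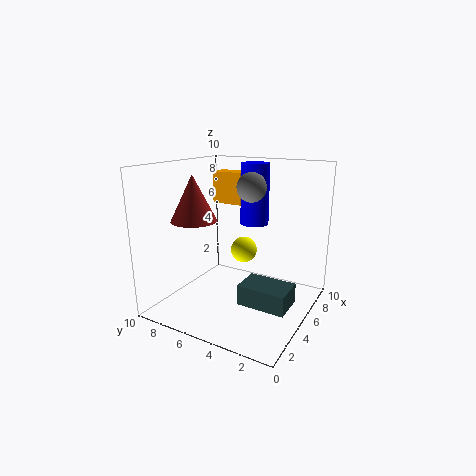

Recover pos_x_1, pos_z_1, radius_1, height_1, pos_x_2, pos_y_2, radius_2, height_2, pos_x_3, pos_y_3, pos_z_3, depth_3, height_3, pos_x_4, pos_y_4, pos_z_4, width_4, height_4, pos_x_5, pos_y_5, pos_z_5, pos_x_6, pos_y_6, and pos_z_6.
pos_x_1 = 2.75
pos_z_1 = 6.5
radius_1 = 1.5
height_1 = 3
pos_x_2 = 6.5
pos_y_2 = 4.5
radius_2 = 1
height_2 = 4.25
pos_x_3 = 1.75
pos_y_3 = 0.25
pos_z_3 = 2
depth_3 = 3
height_3 = 1.25
pos_x_4 = 8
pos_y_4 = 6.5
pos_z_4 = 6.5
width_4 = 1.5
height_4 = 2.5
pos_x_5 = 7.25
pos_y_5 = 5.75
pos_z_5 = 3.25
pos_x_6 = 5.5
pos_y_6 = 4.25
pos_z_6 = 8.5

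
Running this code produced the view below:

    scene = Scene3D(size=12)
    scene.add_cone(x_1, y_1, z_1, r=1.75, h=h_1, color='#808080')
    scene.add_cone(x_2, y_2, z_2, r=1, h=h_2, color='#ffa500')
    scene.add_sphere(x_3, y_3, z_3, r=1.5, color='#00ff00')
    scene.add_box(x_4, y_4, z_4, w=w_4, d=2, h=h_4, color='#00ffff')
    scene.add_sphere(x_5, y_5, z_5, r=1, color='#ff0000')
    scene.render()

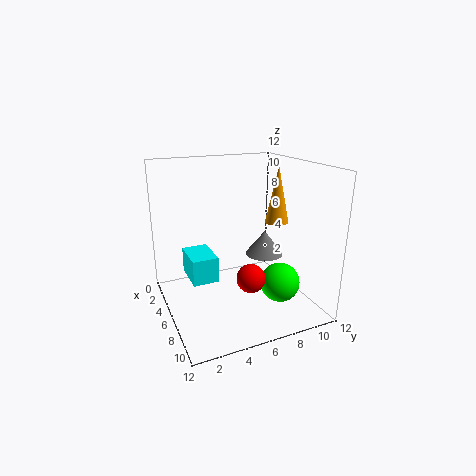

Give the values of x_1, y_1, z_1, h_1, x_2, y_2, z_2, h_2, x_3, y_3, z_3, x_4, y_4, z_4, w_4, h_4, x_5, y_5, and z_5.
x_1 = 4.25
y_1 = 9.5
z_1 = 3.25
h_1 = 2.25
x_2 = 6.25
y_2 = 9.5
z_2 = 7
h_2 = 4.75
x_3 = 10
y_3 = 7.75
z_3 = 3.5
x_4 = 5
y_4 = 1.5
z_4 = 3.5
w_4 = 3
h_4 = 2
x_5 = 11
y_5 = 4.75
z_5 = 5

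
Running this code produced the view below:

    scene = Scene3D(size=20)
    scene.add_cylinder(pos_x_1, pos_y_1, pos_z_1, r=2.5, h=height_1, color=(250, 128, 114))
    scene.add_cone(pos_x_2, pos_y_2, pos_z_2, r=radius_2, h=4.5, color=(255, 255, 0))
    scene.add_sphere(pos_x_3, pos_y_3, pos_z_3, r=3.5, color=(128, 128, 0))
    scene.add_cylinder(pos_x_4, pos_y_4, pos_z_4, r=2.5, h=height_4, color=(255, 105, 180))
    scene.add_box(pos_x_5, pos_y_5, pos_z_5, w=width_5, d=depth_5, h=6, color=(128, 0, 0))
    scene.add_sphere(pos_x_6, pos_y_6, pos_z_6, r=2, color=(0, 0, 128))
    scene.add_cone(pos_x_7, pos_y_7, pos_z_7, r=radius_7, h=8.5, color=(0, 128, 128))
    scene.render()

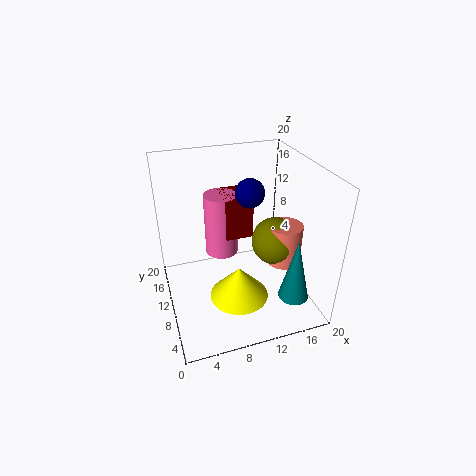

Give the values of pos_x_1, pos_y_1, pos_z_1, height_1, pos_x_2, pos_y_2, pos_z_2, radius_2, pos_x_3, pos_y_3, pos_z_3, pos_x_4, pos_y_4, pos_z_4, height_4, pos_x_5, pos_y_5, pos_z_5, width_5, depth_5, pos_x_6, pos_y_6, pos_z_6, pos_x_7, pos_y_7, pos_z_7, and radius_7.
pos_x_1 = 17; pos_y_1 = 9.5; pos_z_1 = 5; height_1 = 6; pos_x_2 = 9; pos_y_2 = 6.5; pos_z_2 = 3; radius_2 = 4; pos_x_3 = 16; pos_y_3 = 10.5; pos_z_3 = 8; pos_x_4 = 9; pos_y_4 = 15; pos_z_4 = 5; height_4 = 9.5; pos_x_5 = 9; pos_y_5 = 12; pos_z_5 = 8.5; width_5 = 4; depth_5 = 5.5; pos_x_6 = 12; pos_y_6 = 11; pos_z_6 = 16; pos_x_7 = 15.5; pos_y_7 = 3; pos_z_7 = 4; radius_7 = 2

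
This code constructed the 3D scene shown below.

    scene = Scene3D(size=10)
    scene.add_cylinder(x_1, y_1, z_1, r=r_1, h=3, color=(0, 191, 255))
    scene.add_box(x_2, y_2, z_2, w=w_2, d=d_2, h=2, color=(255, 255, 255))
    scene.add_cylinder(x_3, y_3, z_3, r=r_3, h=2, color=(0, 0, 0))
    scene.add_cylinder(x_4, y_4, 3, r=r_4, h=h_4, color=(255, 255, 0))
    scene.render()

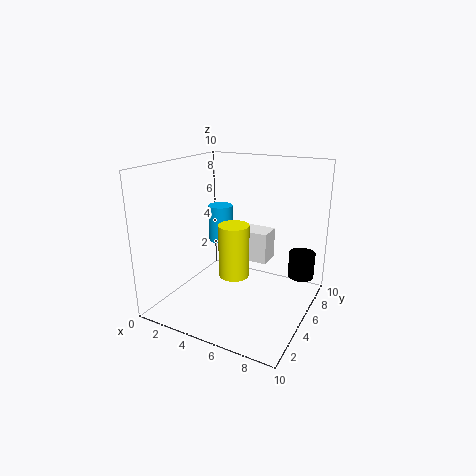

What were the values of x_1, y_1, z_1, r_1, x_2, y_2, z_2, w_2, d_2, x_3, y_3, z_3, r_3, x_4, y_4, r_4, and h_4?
x_1 = 1.5
y_1 = 8.5
z_1 = 3
r_1 = 1
x_2 = 4.5
y_2 = 4
z_2 = 4
w_2 = 3
d_2 = 1.5
x_3 = 8.5
y_3 = 9
z_3 = 1
r_3 = 1
x_4 = 5.5
y_4 = 3.5
r_4 = 1
h_4 = 3.5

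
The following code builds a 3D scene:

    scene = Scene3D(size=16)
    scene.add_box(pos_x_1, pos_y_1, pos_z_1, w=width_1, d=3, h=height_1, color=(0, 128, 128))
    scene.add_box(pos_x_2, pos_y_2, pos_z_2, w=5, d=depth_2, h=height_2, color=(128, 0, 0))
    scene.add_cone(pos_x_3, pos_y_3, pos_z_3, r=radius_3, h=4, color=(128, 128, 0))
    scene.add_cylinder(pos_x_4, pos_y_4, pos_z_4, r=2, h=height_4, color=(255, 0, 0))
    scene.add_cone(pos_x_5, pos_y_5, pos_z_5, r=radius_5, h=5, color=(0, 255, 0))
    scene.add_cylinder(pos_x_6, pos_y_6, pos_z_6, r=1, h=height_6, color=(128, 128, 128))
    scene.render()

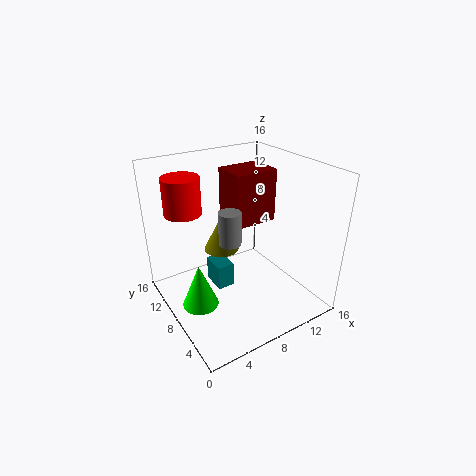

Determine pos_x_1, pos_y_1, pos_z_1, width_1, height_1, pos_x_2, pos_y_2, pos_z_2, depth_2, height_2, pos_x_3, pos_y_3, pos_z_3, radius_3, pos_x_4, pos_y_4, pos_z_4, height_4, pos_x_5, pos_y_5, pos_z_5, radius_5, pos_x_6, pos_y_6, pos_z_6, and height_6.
pos_x_1 = 6, pos_y_1 = 9, pos_z_1 = 1, width_1 = 2, height_1 = 3, pos_x_2 = 8, pos_y_2 = 8, pos_z_2 = 9, depth_2 = 4, height_2 = 6, pos_x_3 = 7, pos_y_3 = 10, pos_z_3 = 6, radius_3 = 2, pos_x_4 = 3, pos_y_4 = 11, pos_z_4 = 11, height_4 = 4, pos_x_5 = 3, pos_y_5 = 8, pos_z_5 = 1, radius_5 = 2, pos_x_6 = 4, pos_y_6 = 3, pos_z_6 = 11, height_6 = 3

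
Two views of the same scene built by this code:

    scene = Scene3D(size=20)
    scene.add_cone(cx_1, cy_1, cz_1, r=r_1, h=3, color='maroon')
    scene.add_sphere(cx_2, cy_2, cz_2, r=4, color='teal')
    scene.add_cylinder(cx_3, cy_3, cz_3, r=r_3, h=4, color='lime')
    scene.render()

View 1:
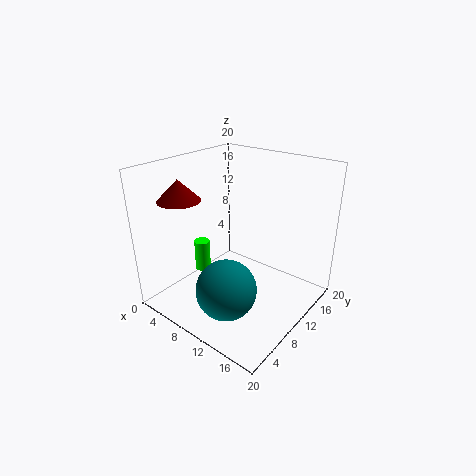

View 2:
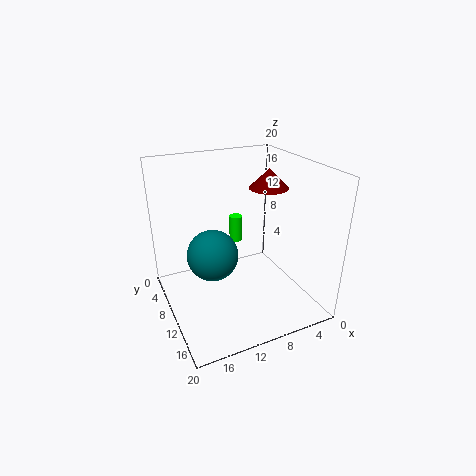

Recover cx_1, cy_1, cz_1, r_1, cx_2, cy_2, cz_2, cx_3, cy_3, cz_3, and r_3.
cx_1 = 3, cy_1 = 6, cz_1 = 15, r_1 = 3, cx_2 = 12, cy_2 = 5, cz_2 = 5, cx_3 = 8, cy_3 = 5, cz_3 = 7, r_3 = 1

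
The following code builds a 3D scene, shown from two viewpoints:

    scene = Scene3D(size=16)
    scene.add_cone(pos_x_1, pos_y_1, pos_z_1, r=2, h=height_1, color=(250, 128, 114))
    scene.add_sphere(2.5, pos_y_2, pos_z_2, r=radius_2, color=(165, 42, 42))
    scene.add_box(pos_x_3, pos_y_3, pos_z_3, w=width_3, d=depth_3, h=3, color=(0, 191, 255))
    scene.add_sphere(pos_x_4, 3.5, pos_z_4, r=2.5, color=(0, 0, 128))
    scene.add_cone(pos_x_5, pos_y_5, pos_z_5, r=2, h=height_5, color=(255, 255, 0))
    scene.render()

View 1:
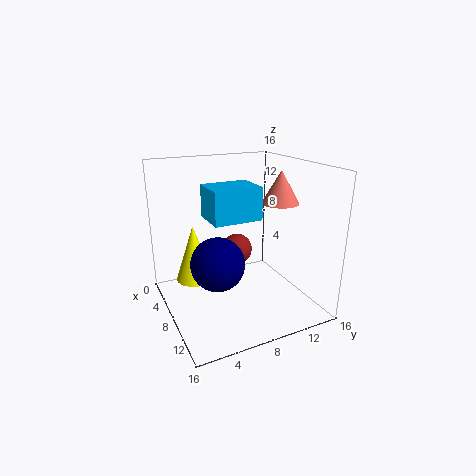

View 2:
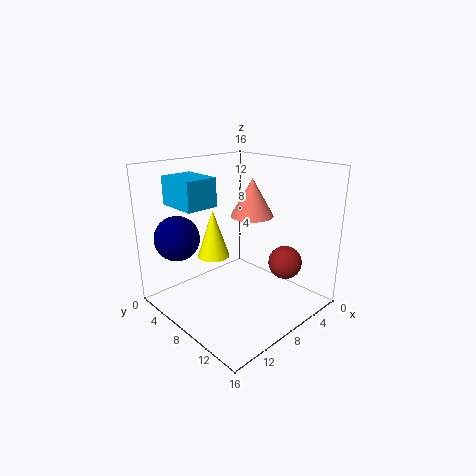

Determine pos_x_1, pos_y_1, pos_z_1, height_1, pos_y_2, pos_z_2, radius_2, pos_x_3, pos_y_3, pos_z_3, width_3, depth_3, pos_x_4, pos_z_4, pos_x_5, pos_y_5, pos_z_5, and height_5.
pos_x_1 = 10; pos_y_1 = 12; pos_z_1 = 12; height_1 = 3.5; pos_y_2 = 10.5; pos_z_2 = 4; radius_2 = 2; pos_x_3 = 10.5; pos_y_3 = 3; pos_z_3 = 12; width_3 = 3.5; depth_3 = 4.5; pos_x_4 = 13; pos_z_4 = 8; pos_x_5 = 7.5; pos_y_5 = 3; pos_z_5 = 4; height_5 = 6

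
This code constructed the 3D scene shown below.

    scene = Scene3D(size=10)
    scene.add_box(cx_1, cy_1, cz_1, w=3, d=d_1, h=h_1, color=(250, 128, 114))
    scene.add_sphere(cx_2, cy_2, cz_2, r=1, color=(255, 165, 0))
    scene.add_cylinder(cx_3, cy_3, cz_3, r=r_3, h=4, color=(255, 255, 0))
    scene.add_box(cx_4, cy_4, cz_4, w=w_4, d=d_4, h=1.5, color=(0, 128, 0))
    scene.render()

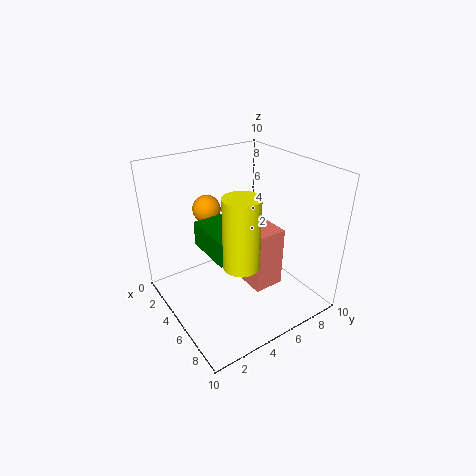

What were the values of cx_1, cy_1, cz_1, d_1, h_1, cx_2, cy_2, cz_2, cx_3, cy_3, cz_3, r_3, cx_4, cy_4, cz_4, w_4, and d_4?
cx_1 = 5; cy_1 = 4.5; cz_1 = 2.5; d_1 = 2; h_1 = 4; cx_2 = 2.5; cy_2 = 4; cz_2 = 6.5; cx_3 = 9; cy_3 = 2.5; cz_3 = 6; r_3 = 1; cx_4 = 5.5; cy_4 = 1.5; cz_4 = 6; w_4 = 3; d_4 = 2.5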